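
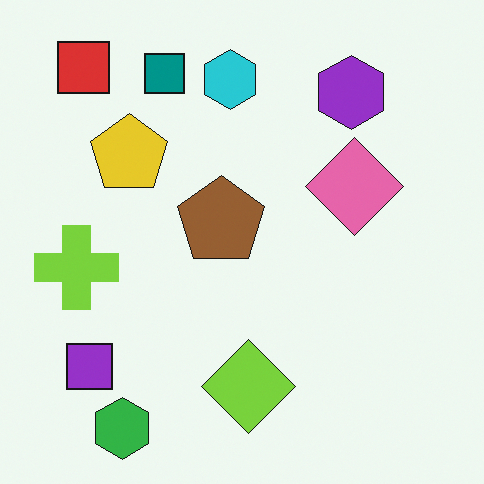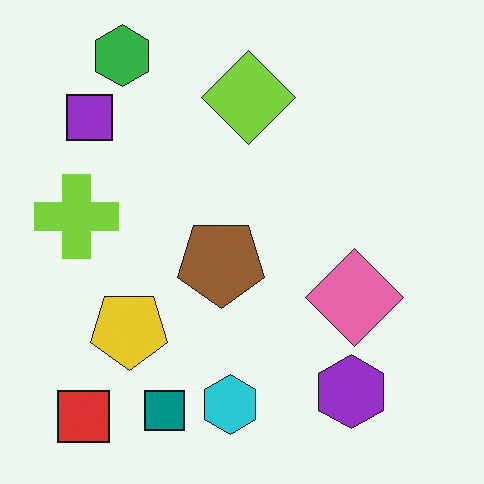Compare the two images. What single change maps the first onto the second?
The second image is the first flipped vertically (top ↔ bottom).

The green hexagon is in the bottom-left of the first image and the top-left of the second — shapes on opposite sides of the horizontal midline have swapped in a mirror flip.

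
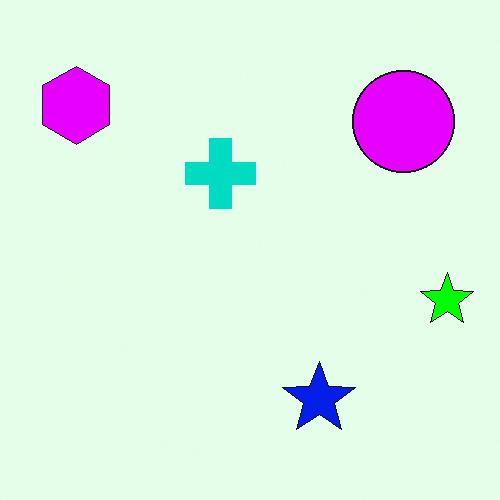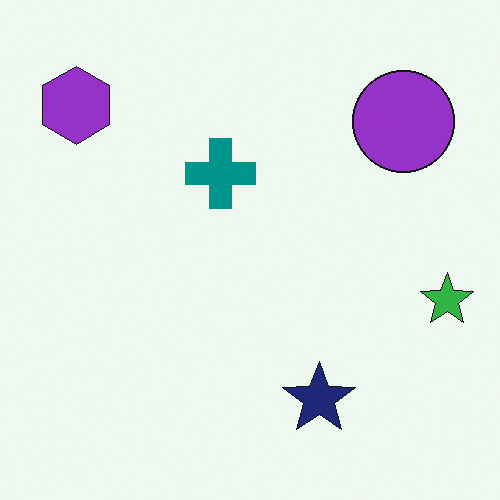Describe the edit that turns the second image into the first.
This is the original image heavily oversaturated.

All colors are more vivid — a global saturation change.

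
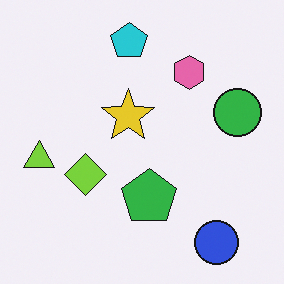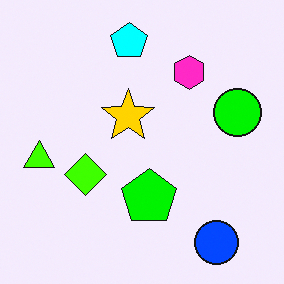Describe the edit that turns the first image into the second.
The image was heavily oversaturated.

All colors are more vivid — a global saturation change.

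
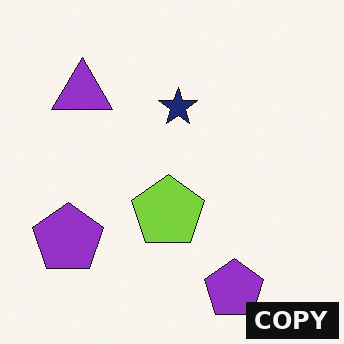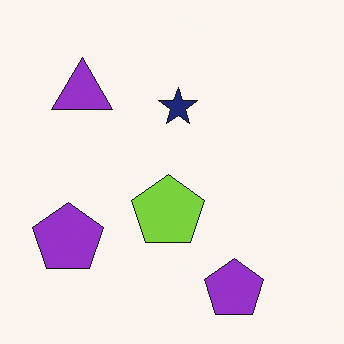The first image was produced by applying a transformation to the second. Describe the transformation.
This is the original image watermarked with the text "COPY" in the lower-right corner.

A dark label reading "COPY" appears in the lower-right corner.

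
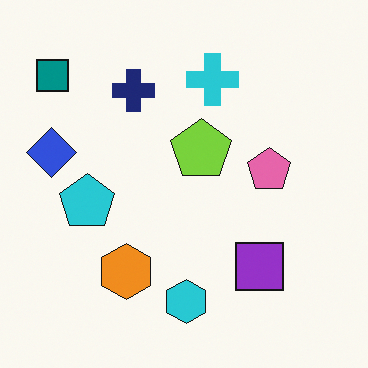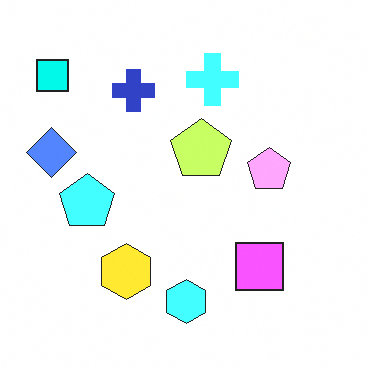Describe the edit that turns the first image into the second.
It was substantially brightened.

Every pixel — background and shapes alike — is uniformly brightened.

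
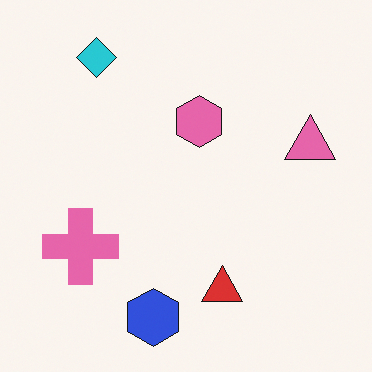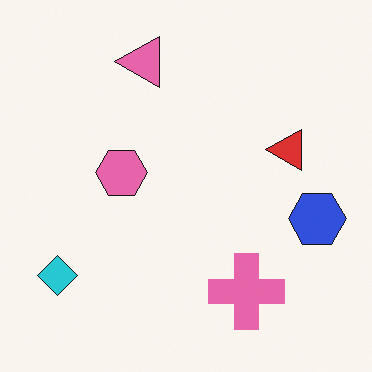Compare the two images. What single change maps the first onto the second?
The transformation is: rotated 90° counter-clockwise.

The cyan diamond sits in the top-left of the first image and the bottom-left of the second — consistent with a whole-image 90° counter-clockwise rotation.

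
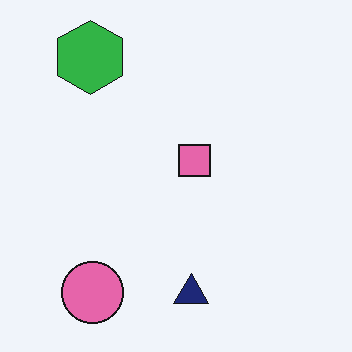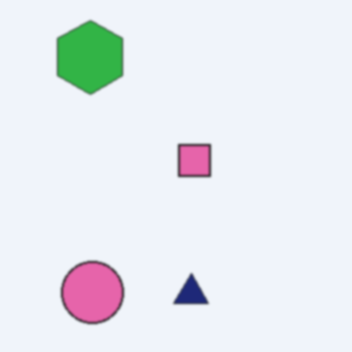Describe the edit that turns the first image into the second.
The image was lightly blurred.

Shape edges and outlines are uniformly softened across the whole image.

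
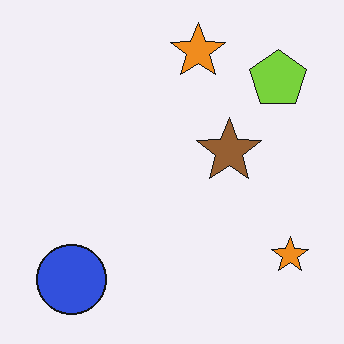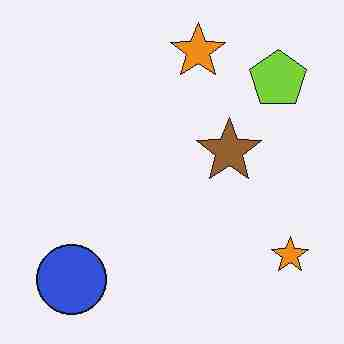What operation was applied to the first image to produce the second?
The image was heavily JPEG-compressed with obvious blocking artifacts.

Blocky 8×8 compression artifacts appear around shape edges and the flat background shows ringing — characteristic JPEG degradation.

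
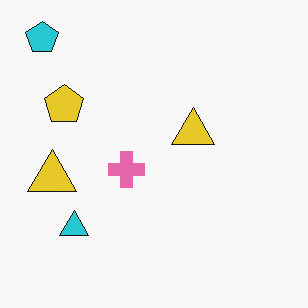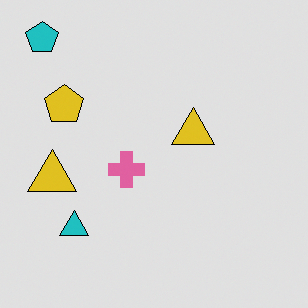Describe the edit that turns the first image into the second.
It was moderately posterized.

Each flat color has snapped to a coarser quantized level — most visibly, the near-white background has dropped to a flat grey.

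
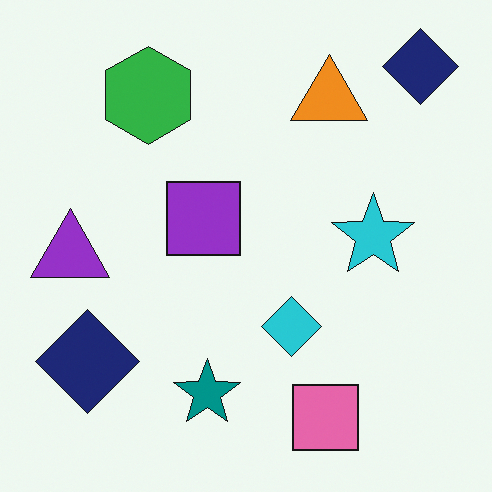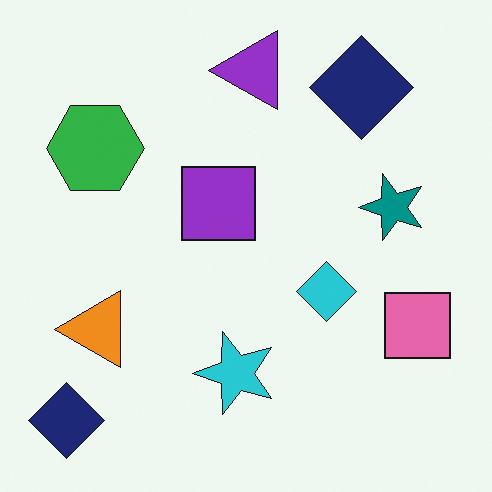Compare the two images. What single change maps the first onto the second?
The transformation is: transposed (reflected across the top-left ↔ bottom-right diagonal).

Shapes have swapped their row and column positions — what was in the top-right is now in the bottom-left — a diagonal reflection.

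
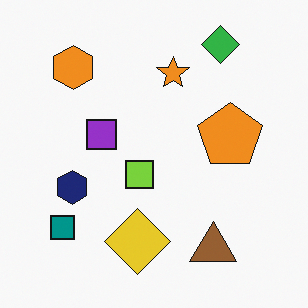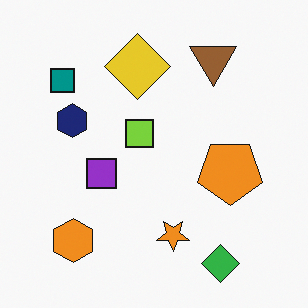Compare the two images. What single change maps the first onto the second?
Flipped vertically (top ↔ bottom).

The green diamond is in the top-right of the first image and the bottom-right of the second — shapes on opposite sides of the horizontal midline have swapped in a mirror flip.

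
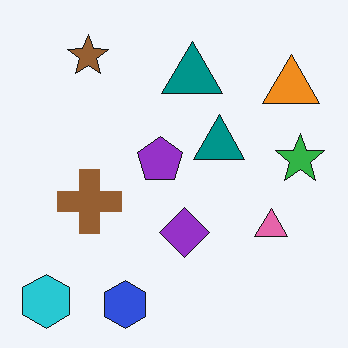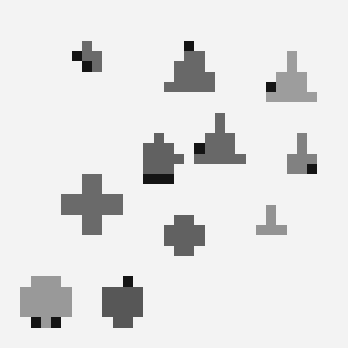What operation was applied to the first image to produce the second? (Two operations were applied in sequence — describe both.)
This is the original image converted to grayscale, then heavily pixelated into large blocks.

All color is removed — every shape is now a shade of grey. Shapes are reduced to large square blocks; fine edges and outlines are lost — a downscale-then-upscale (mosaic) effect.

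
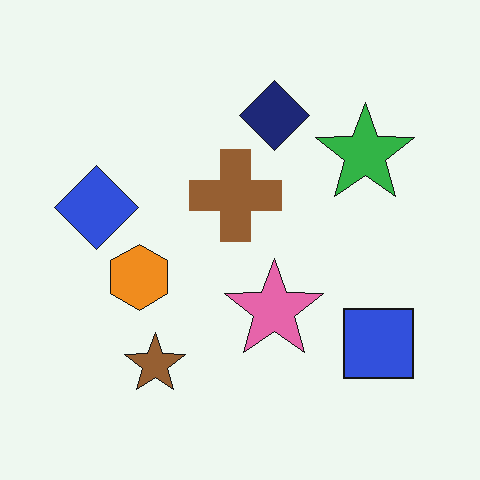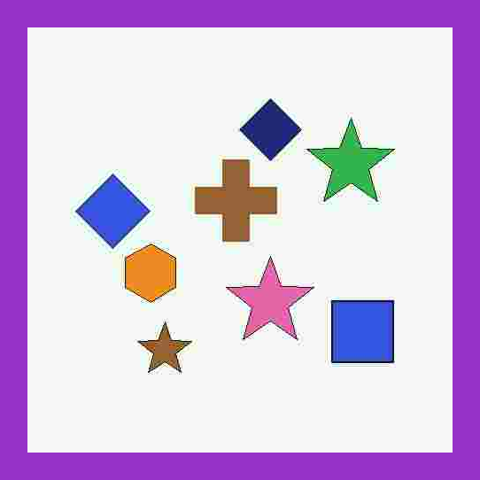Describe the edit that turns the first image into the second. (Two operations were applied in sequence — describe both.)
This is the original image degraded with heavy JPEG compression, then framed with a purple border.

Blocky 8×8 compression artifacts appear around shape edges and the flat background shows ringing — characteristic JPEG degradation. A solid purple frame runs around the edge of the second image, with the content slightly shrunk inside it.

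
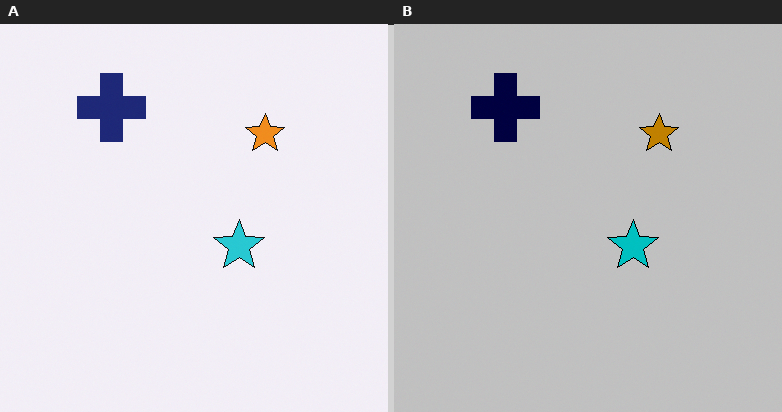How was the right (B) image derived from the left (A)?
This is the original image heavily posterized to just a handful of flat colors.

Each flat color has snapped to a coarser quantized level — most visibly, the near-white background has dropped to a flat grey.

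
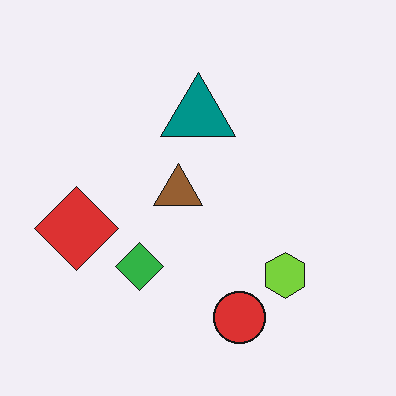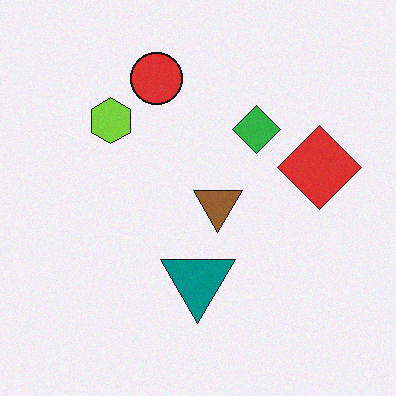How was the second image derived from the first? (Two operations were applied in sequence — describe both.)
The image was rotated 180°, then degraded with a light layer of grain.

The red circle sits in the bottom of the first image and the top of the second — consistent with a whole-image 180° rotation. Random speckle covers the whole image, including the flat background.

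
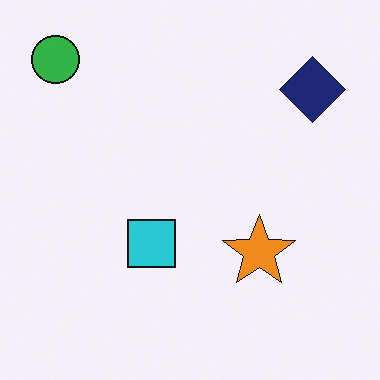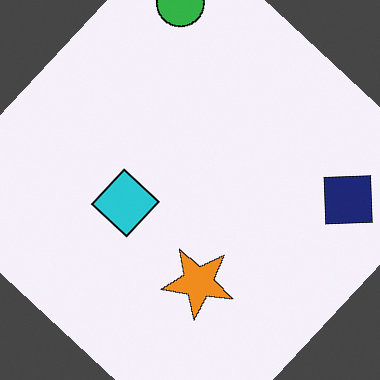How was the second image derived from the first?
This is the original image rotated clockwise by a large amount — several tens of degrees.

Every shape is tilted by the same angle and the image corners show triangular fill wedges — a whole-image rotation by a non-right angle.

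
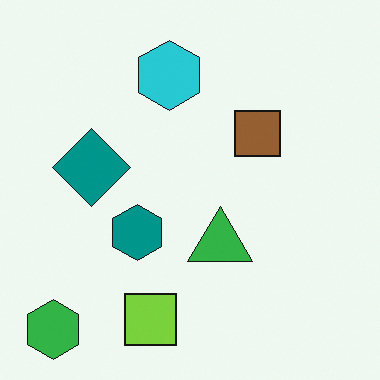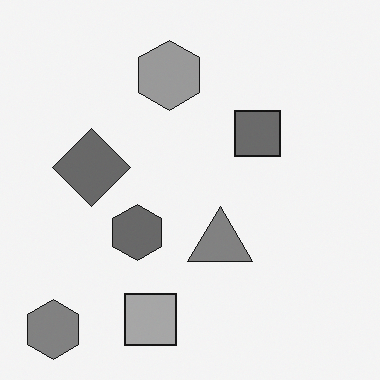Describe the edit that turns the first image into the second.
This is the original image converted to grayscale.

All color is removed — every shape is now a shade of grey.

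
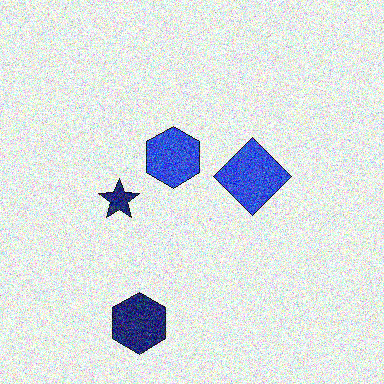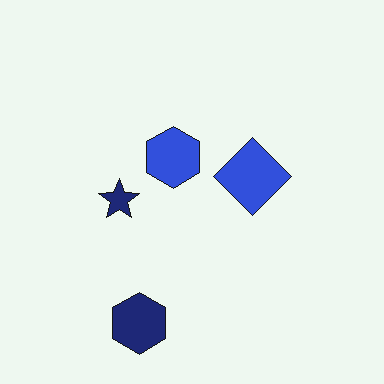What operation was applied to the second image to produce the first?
The transformation is: degraded with heavy additive noise.

Random speckle covers the whole image, including the flat background.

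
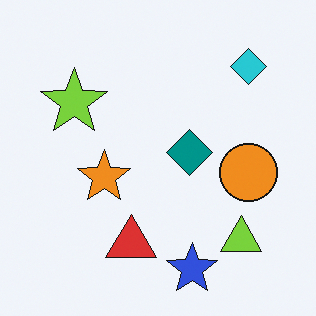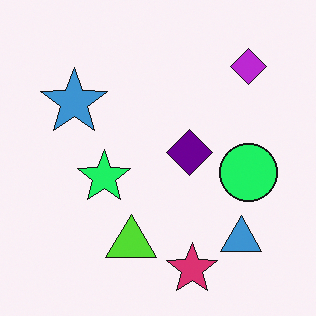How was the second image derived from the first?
It was hue-shifted by a moderate amount.

Every shape's color has rotated by the same amount around the hue wheel — a uniform hue shift.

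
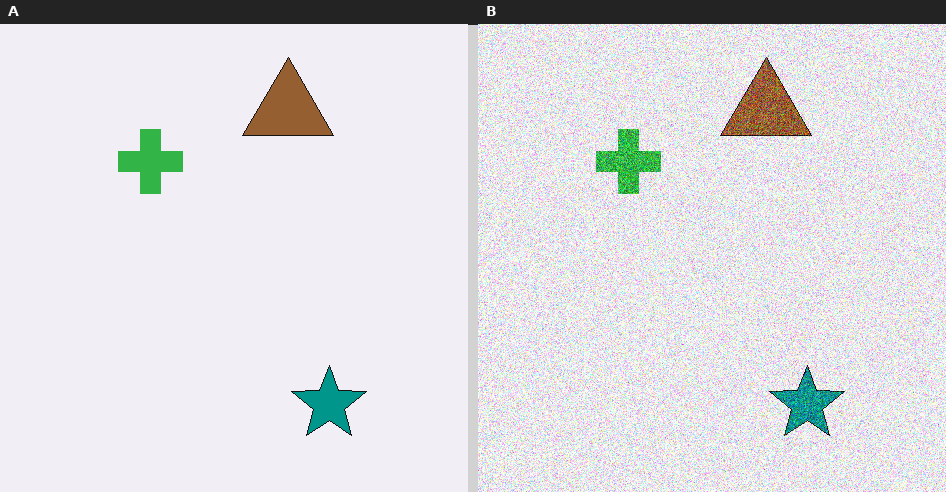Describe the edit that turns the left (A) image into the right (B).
The transformation is: degraded with a thick layer of grain.

Random speckle covers the whole image, including the flat background.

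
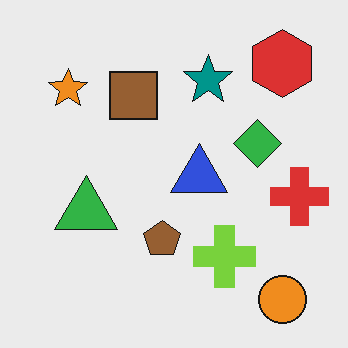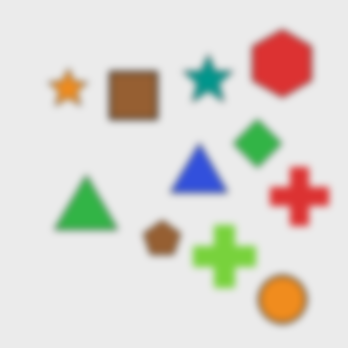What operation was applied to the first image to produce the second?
The transformation is: moderately blurred.

Shape edges and outlines are uniformly softened across the whole image.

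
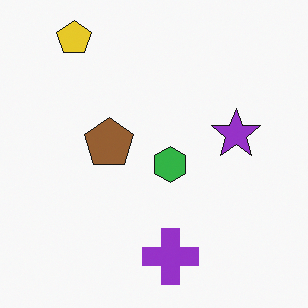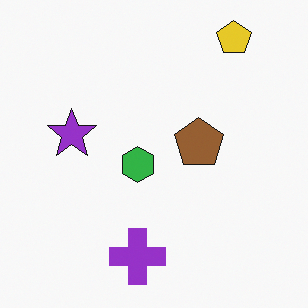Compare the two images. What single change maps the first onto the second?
It was flipped horizontally (left ↔ right).

The purple star is in the right of the first image and the left of the second — shapes on opposite sides of the vertical midline have swapped in a mirror flip.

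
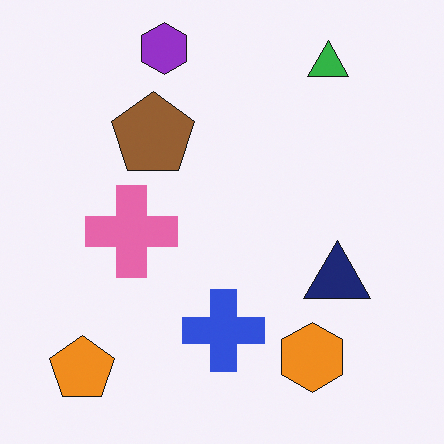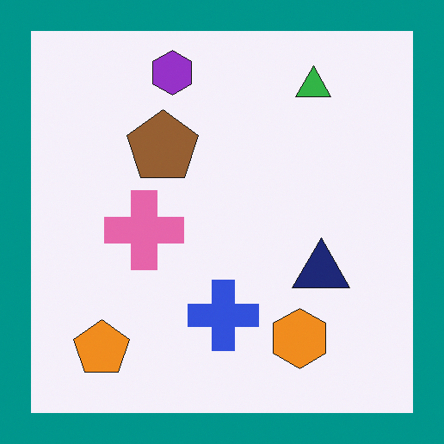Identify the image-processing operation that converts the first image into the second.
The second image is the first framed with a teal border.

A solid teal frame runs around the edge of the second image, with the content slightly shrunk inside it.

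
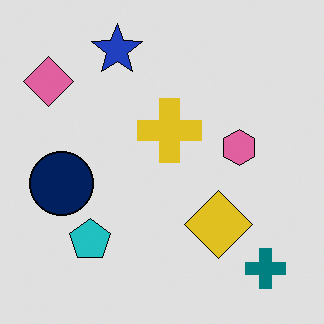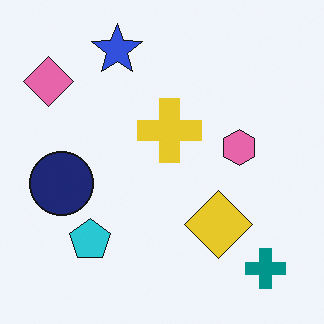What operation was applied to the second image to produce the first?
This is the original image posterized to a reduced palette.

Each flat color has snapped to a coarser quantized level — most visibly, the near-white background has dropped to a flat grey.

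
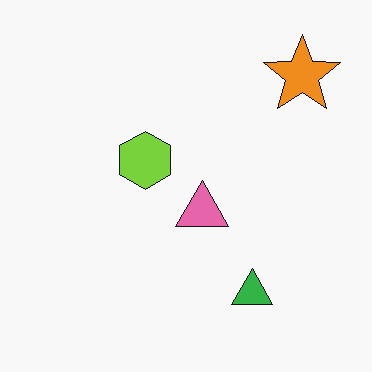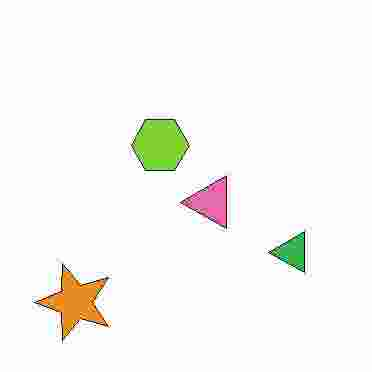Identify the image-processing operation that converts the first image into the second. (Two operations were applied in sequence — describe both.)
The second image is the first transposed (reflected across the top-left ↔ bottom-right diagonal), then degraded with heavy JPEG compression.

Shapes have swapped their row and column positions — what was in the top-right is now in the bottom-left — a diagonal reflection. Blocky 8×8 compression artifacts appear around shape edges and the flat background shows ringing — characteristic JPEG degradation.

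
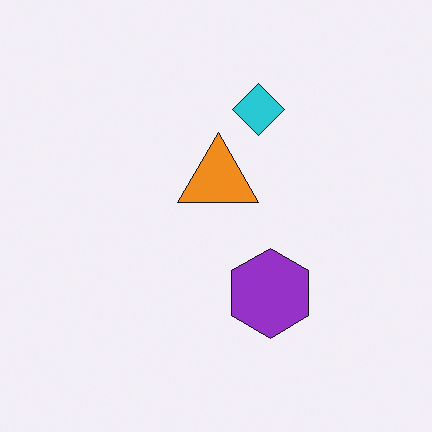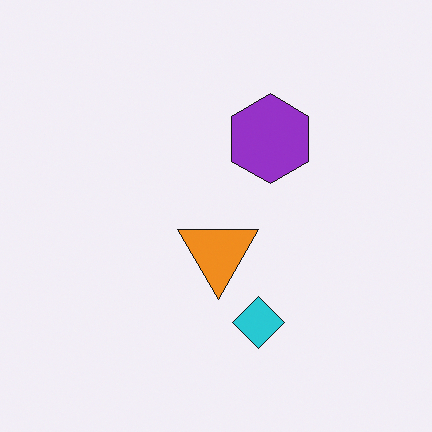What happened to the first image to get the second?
The transformation is: flipped vertically (top ↔ bottom).

The cyan diamond is in the top of the first image and the bottom of the second — shapes on opposite sides of the horizontal midline have swapped in a mirror flip.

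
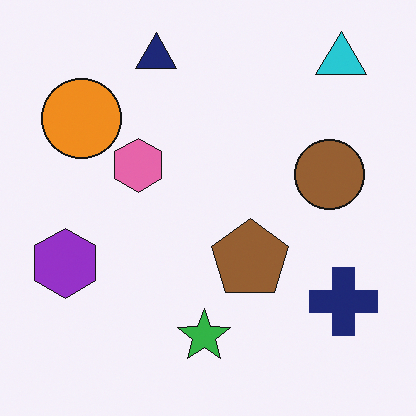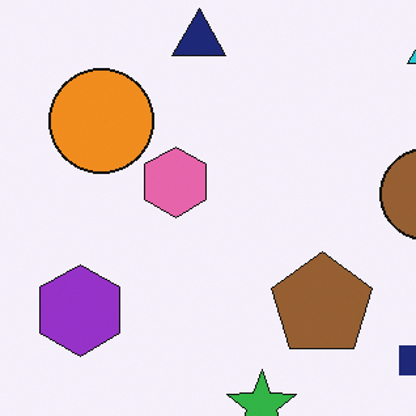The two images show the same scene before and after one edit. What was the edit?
The second image is the first cropped to a modestly smaller region and rescaled.

The visible shapes are larger and the field of view is narrower; shapes near the original edges may be partly or wholly outside the frame — a crop-and-rescale.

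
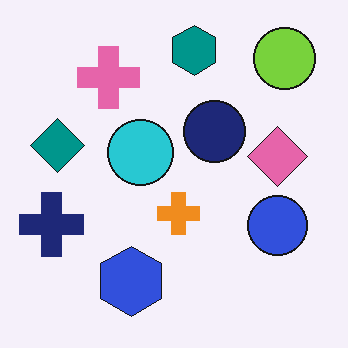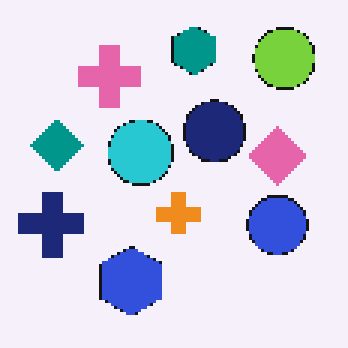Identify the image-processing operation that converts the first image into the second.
This is the original image mildly pixelated.

Shapes are reduced to large square blocks; fine edges and outlines are lost — a downscale-then-upscale (mosaic) effect.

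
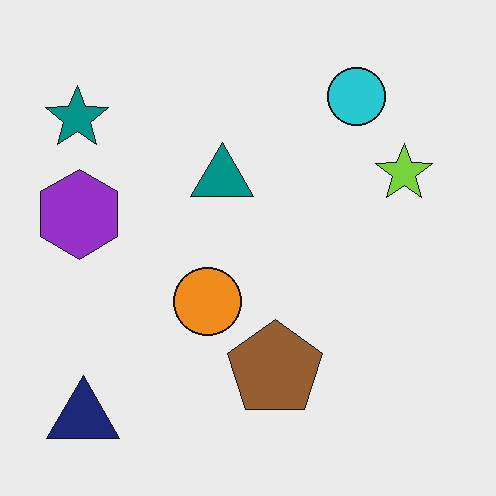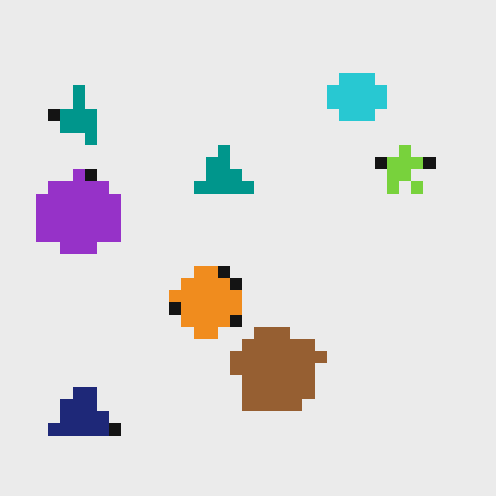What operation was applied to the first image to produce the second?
The transformation is: coarsely pixelated.

Shapes are reduced to large square blocks; fine edges and outlines are lost — a downscale-then-upscale (mosaic) effect.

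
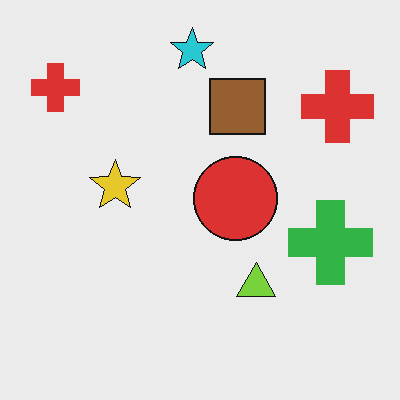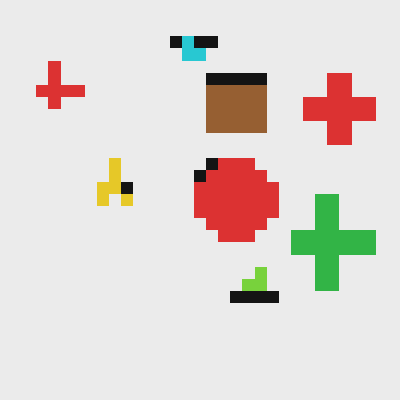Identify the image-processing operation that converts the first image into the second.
The image was heavily pixelated into large blocks.

Shapes are reduced to large square blocks; fine edges and outlines are lost — a downscale-then-upscale (mosaic) effect.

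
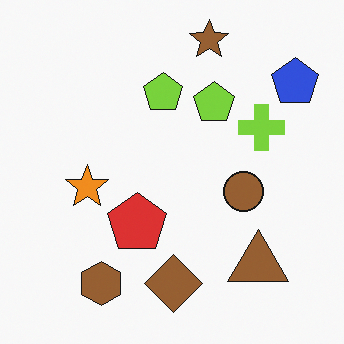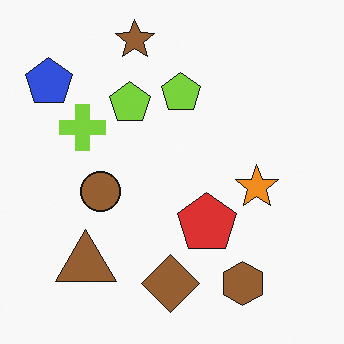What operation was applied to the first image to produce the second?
This is the original image flipped horizontally (left ↔ right).

The blue pentagon is in the top-right of the first image and the top-left of the second — shapes on opposite sides of the vertical midline have swapped in a mirror flip.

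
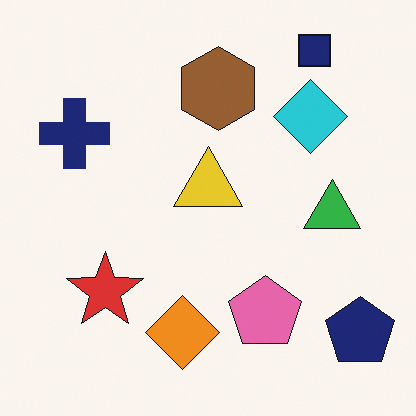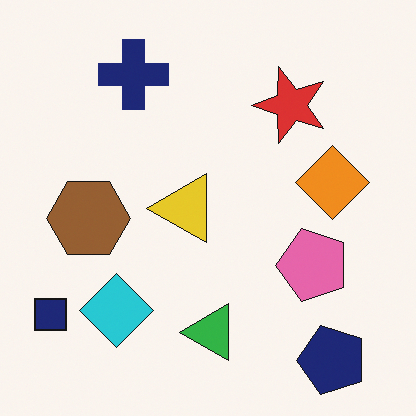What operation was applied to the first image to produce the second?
The second image is the first transposed (reflected across the top-left ↔ bottom-right diagonal).

Shapes have swapped their row and column positions — what was in the top-right is now in the bottom-left — a diagonal reflection.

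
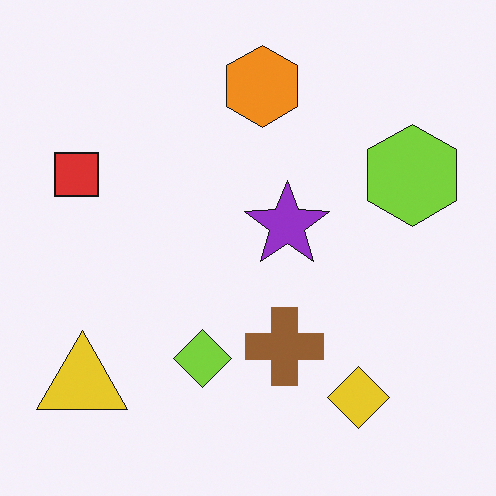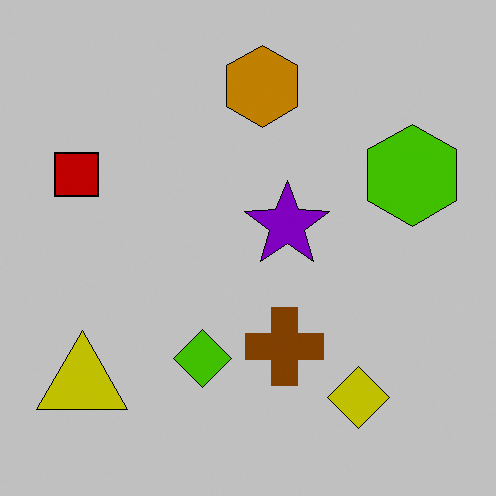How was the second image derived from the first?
The transformation is: heavily posterized to just a handful of flat colors.

Each flat color has snapped to a coarser quantized level — most visibly, the near-white background has dropped to a flat grey.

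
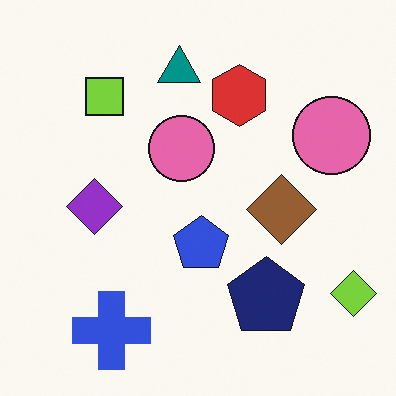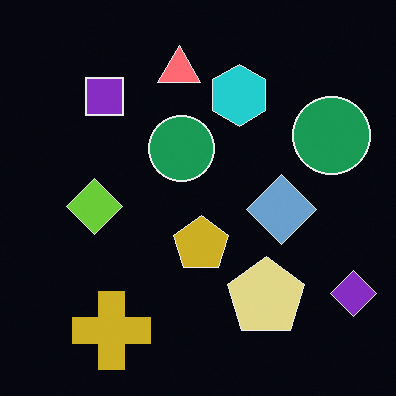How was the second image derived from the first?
The image was color-inverted (negative).

The light background has become dark and every shape's color is its complement — a photographic negative.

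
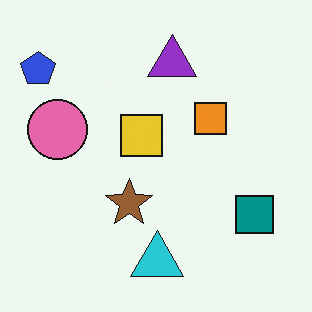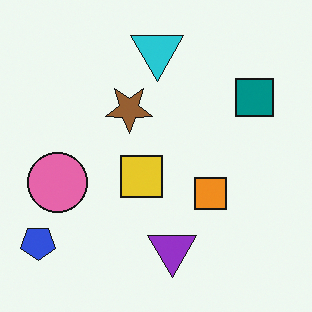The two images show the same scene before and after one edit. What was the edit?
The transformation is: flipped vertically (top ↔ bottom).

The cyan triangle is in the bottom of the first image and the top of the second — shapes on opposite sides of the horizontal midline have swapped in a mirror flip.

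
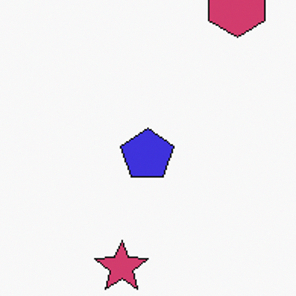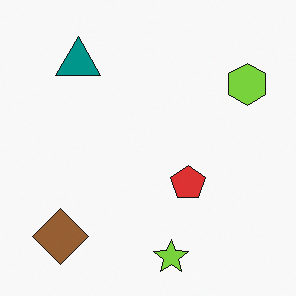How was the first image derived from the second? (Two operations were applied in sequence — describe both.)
It was hue-shifted through roughly half the color wheel, then cropped to a modestly smaller region and rescaled.

Every shape's color has rotated by the same amount around the hue wheel — a uniform hue shift. The visible shapes are larger and the field of view is narrower; shapes near the original edges may be partly or wholly outside the frame — a crop-and-rescale.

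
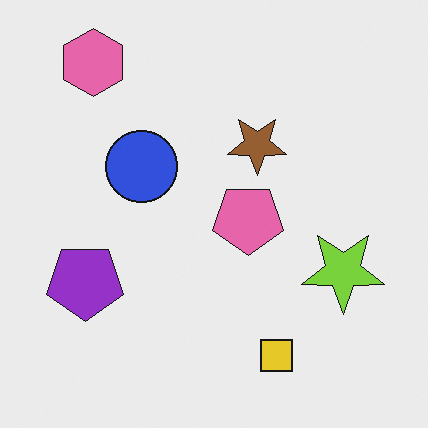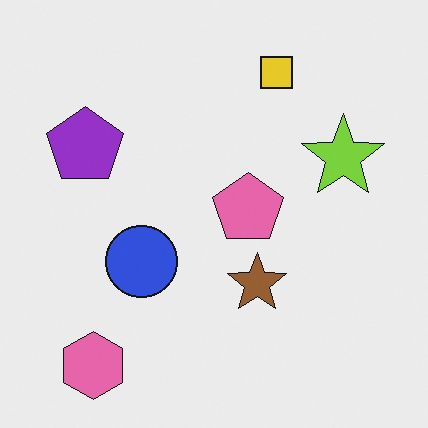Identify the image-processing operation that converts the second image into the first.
This is the original image flipped vertically (top ↔ bottom).

The pink hexagon is in the bottom-left of the second image and the top-left of the first — shapes on opposite sides of the horizontal midline have swapped in a mirror flip.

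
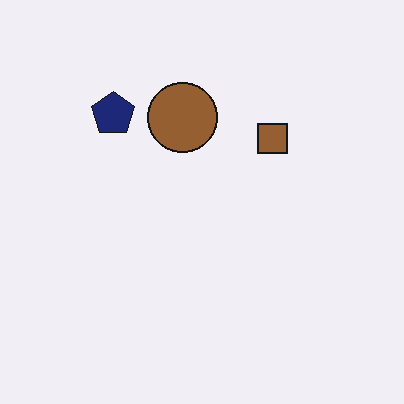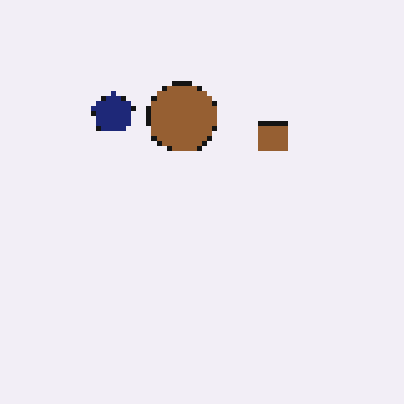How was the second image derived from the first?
The transformation is: mildly pixelated.

Shapes are reduced to large square blocks; fine edges and outlines are lost — a downscale-then-upscale (mosaic) effect.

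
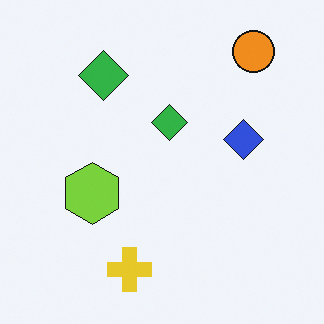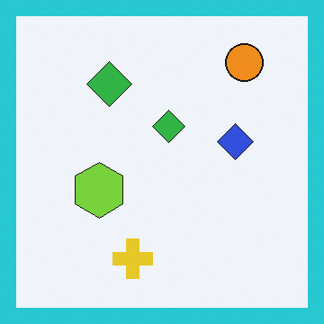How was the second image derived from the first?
This is the original image framed with a cyan border.

A solid cyan frame runs around the edge of the second image, with the content slightly shrunk inside it.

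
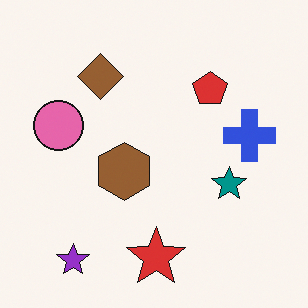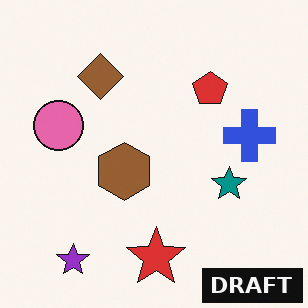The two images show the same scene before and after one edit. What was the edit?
This is the original image watermarked with the text "DRAFT" in the lower-right corner.

A dark label reading "DRAFT" appears in the lower-right corner.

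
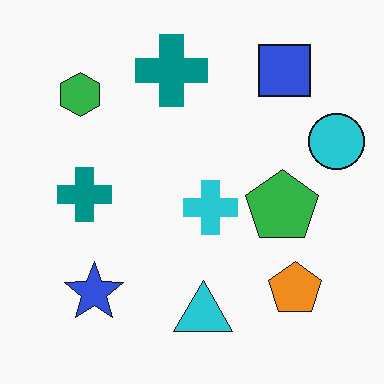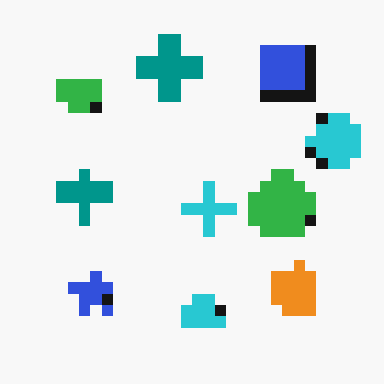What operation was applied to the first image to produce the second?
It was heavily pixelated into large blocks.

Shapes are reduced to large square blocks; fine edges and outlines are lost — a downscale-then-upscale (mosaic) effect.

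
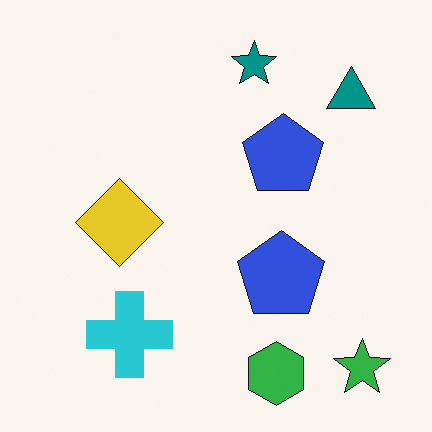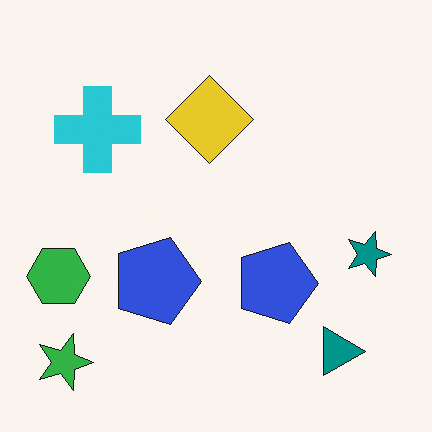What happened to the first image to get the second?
The transformation is: rotated 90° clockwise.

The green star sits in the bottom-right of the first image and the bottom-left of the second — consistent with a whole-image 90° clockwise rotation.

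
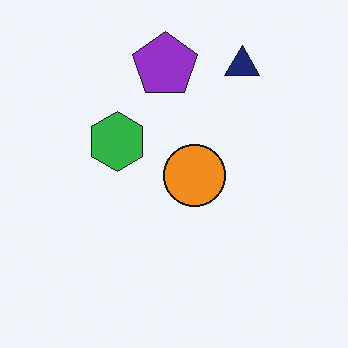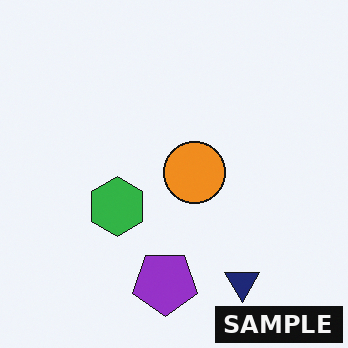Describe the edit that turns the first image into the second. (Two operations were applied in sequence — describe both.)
Flipped vertically (top ↔ bottom), then watermarked with the text "SAMPLE" in the lower-right corner.

The navy triangle is in the top-right of the first image and the bottom-right of the second — shapes on opposite sides of the horizontal midline have swapped in a mirror flip. A dark label reading "SAMPLE" appears in the lower-right corner.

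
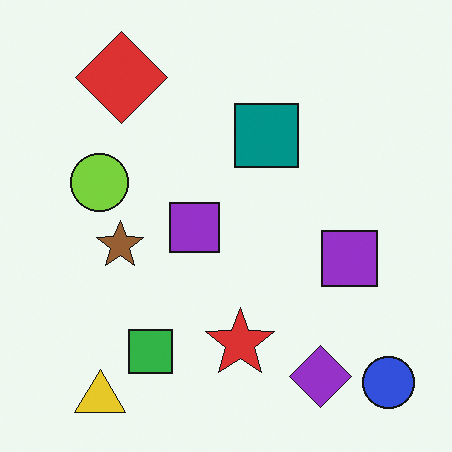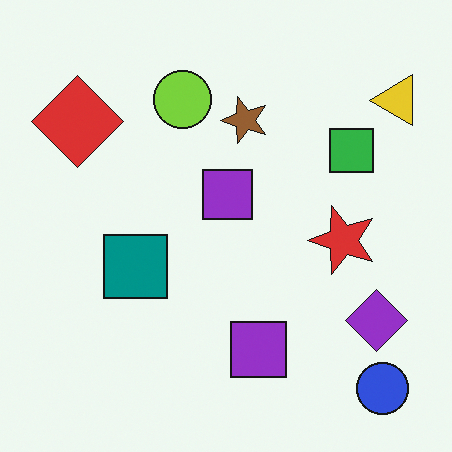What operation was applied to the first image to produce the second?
The second image is the first transposed (reflected across the top-left ↔ bottom-right diagonal).

Shapes have swapped their row and column positions — what was in the top-right is now in the bottom-left — a diagonal reflection.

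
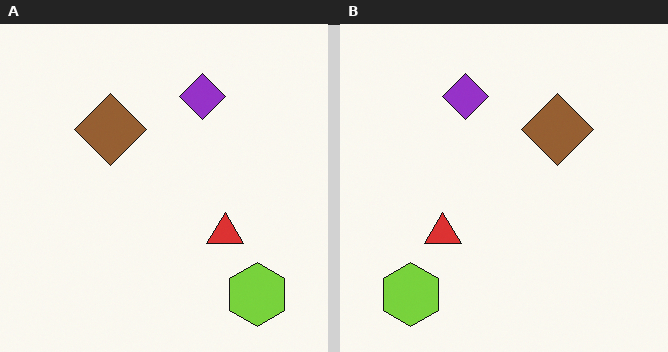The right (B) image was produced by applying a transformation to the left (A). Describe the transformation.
The image was flipped horizontally (left ↔ right).

The lime hexagon is in the bottom-right of the left (A) image and the bottom-left of the right (B) — shapes on opposite sides of the vertical midline have swapped in a mirror flip.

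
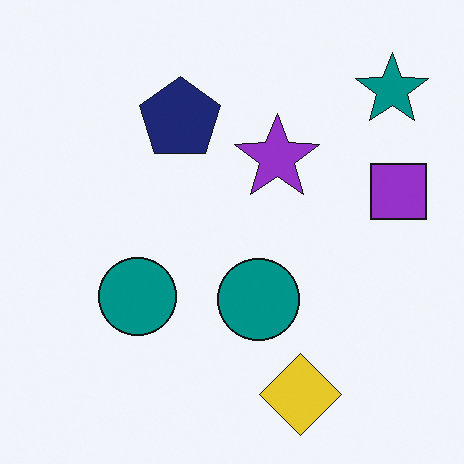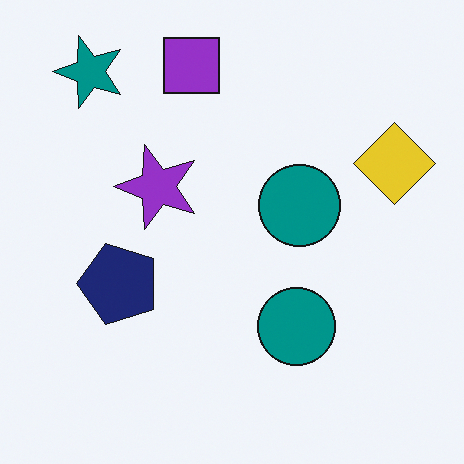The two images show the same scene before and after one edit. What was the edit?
The image was rotated 90° counter-clockwise.

The teal star sits in the top-right of the first image and the top-left of the second — consistent with a whole-image 90° counter-clockwise rotation.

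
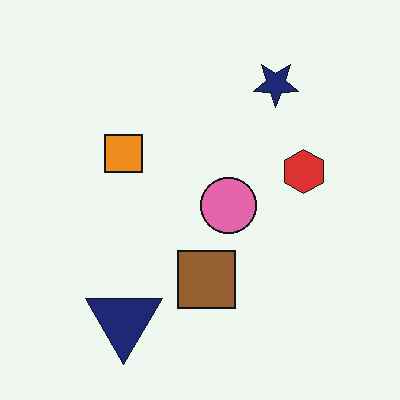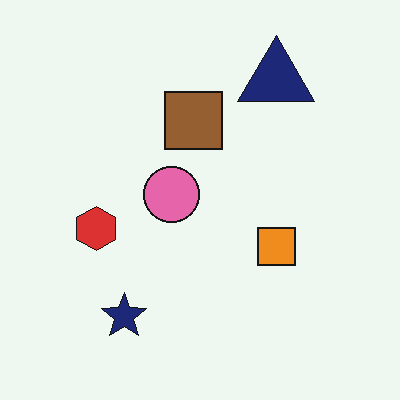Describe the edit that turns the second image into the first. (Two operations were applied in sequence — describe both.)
The first image is the second given moderate JPEG compression, then rotated 180°.

Blocky 8×8 compression artifacts appear around shape edges and the flat background shows ringing — characteristic JPEG degradation. The navy triangle sits in the top-right of the second image and the bottom-left of the first — consistent with a whole-image 180° rotation.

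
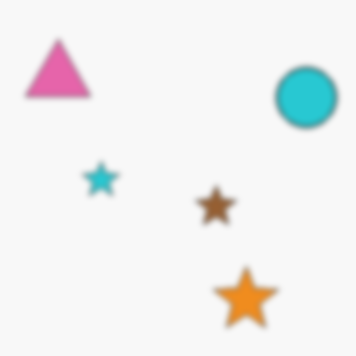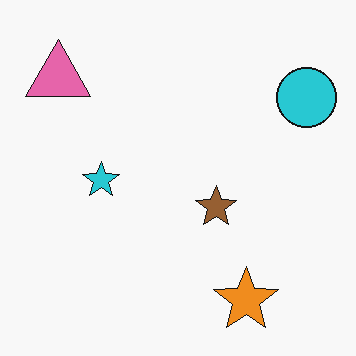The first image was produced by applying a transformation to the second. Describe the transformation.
This is the original image moderately blurred.

Shape edges and outlines are uniformly softened across the whole image.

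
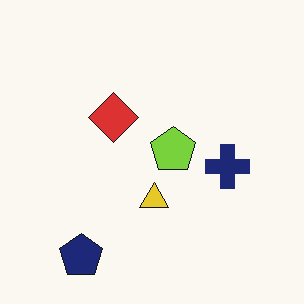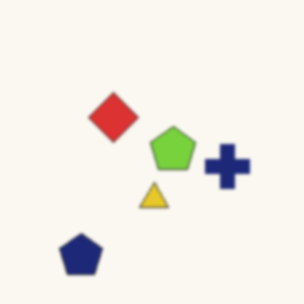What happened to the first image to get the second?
The second image is the first slightly softened.

Shape edges and outlines are uniformly softened across the whole image.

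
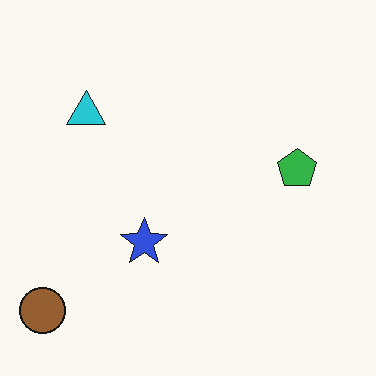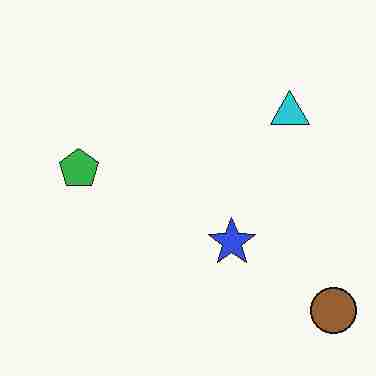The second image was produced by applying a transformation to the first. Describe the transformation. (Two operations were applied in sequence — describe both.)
The image was flipped horizontally (left ↔ right), then heavily JPEG-compressed with obvious blocking artifacts.

The brown circle is in the bottom-left of the first image and the bottom-right of the second — shapes on opposite sides of the vertical midline have swapped in a mirror flip. Blocky 8×8 compression artifacts appear around shape edges and the flat background shows ringing — characteristic JPEG degradation.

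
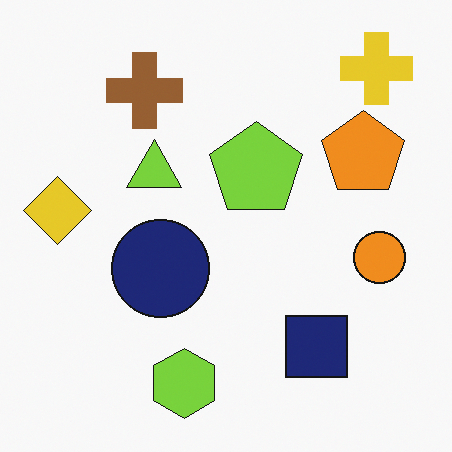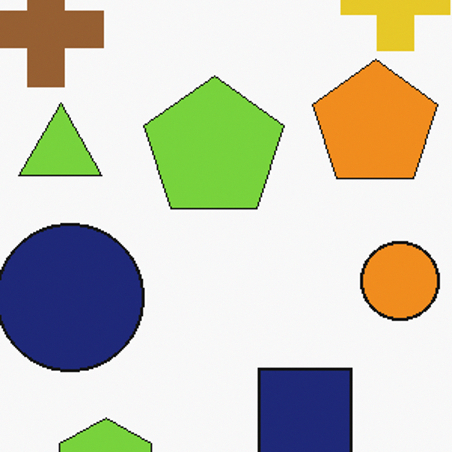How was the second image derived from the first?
It was cropped slightly and scaled back up.

The visible shapes are larger and the field of view is narrower; shapes near the original edges may be partly or wholly outside the frame — a crop-and-rescale.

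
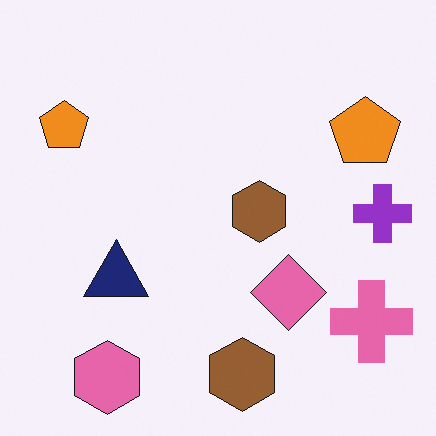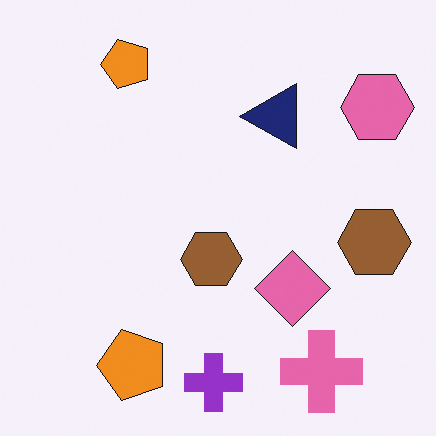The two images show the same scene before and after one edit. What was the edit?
The second image is the first transposed (reflected across the top-left ↔ bottom-right diagonal).

Shapes have swapped their row and column positions — what was in the top-right is now in the bottom-left — a diagonal reflection.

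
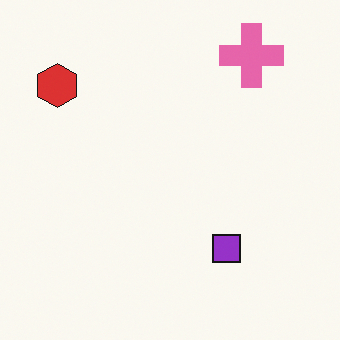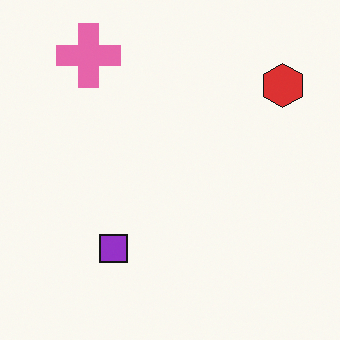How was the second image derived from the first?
It was flipped horizontally (left ↔ right).

The red hexagon is in the top-left of the first image and the top-right of the second — shapes on opposite sides of the vertical midline have swapped in a mirror flip.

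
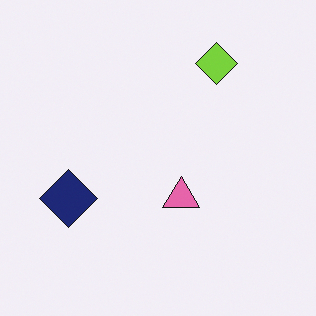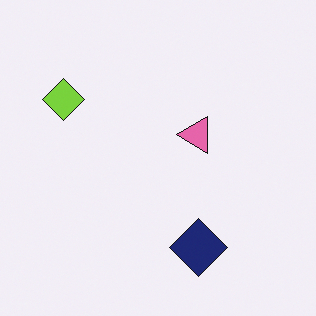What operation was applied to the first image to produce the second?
It was rotated 90° counter-clockwise.

The lime diamond sits in the top-right of the first image and the top-left of the second — consistent with a whole-image 90° counter-clockwise rotation.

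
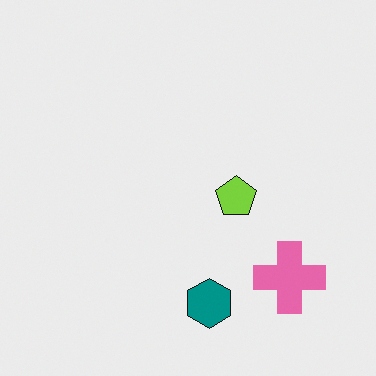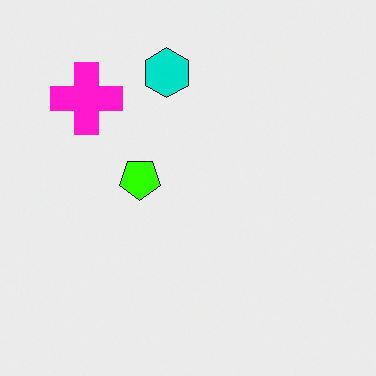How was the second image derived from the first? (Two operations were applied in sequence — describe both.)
This is the original image heavily oversaturated, then rotated 180°.

All colors are more vivid — a global saturation change. The pink cross sits in the bottom-right of the first image and the top-left of the second — consistent with a whole-image 180° rotation.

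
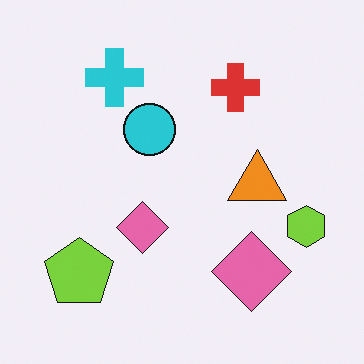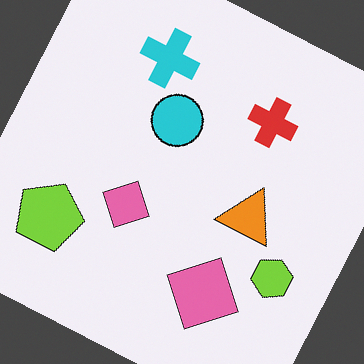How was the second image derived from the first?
Rotated clockwise by a clearly visible amount.

Every shape is tilted by the same angle and the image corners show triangular fill wedges — a whole-image rotation by a non-right angle.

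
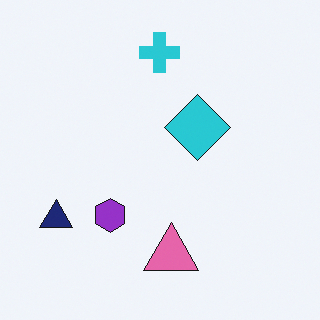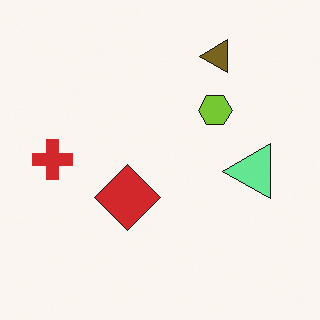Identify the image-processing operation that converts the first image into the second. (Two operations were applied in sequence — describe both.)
This is the original image hue-shifted by a large amount, then transposed (reflected across the top-left ↔ bottom-right diagonal).

Every shape's color has rotated by the same amount around the hue wheel — a uniform hue shift. Shapes have swapped their row and column positions — what was in the top-right is now in the bottom-left — a diagonal reflection.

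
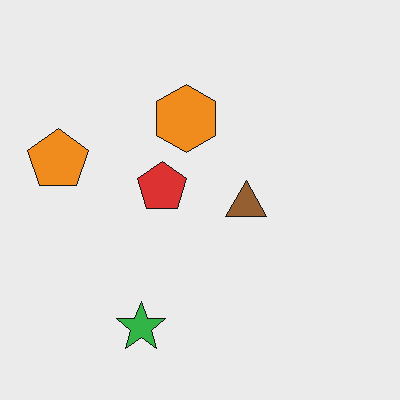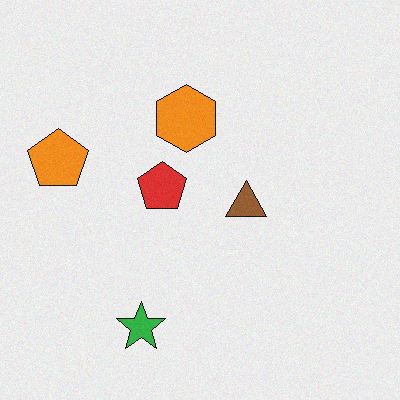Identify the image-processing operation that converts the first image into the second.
The image was degraded with a light layer of grain.

Random speckle covers the whole image, including the flat background.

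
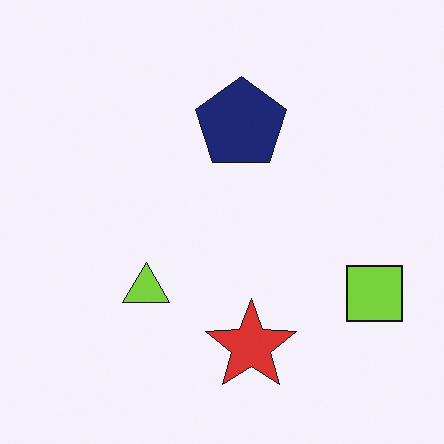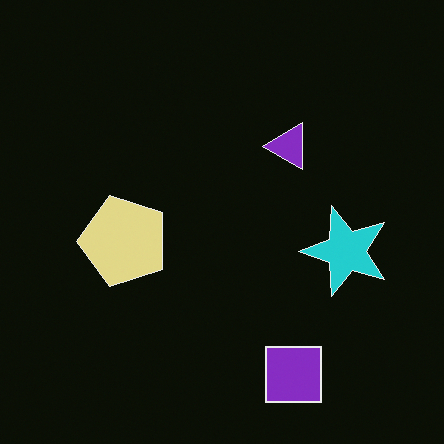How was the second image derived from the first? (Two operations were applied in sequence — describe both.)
Color-inverted (negative), then transposed (reflected across the top-left ↔ bottom-right diagonal).

The light background has become dark and every shape's color is its complement — a photographic negative. Shapes have swapped their row and column positions — what was in the top-right is now in the bottom-left — a diagonal reflection.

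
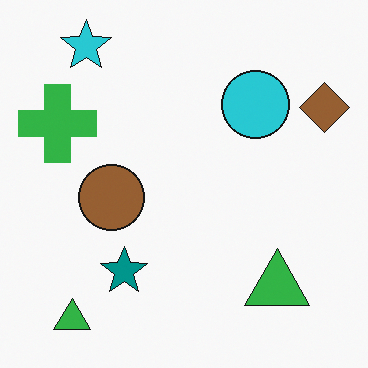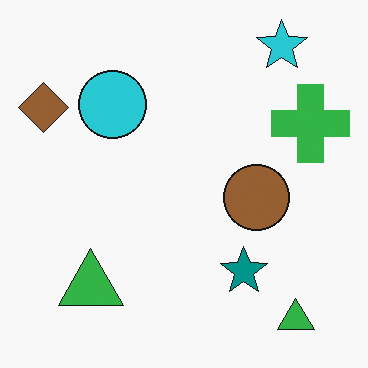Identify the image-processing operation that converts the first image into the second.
This is the original image flipped horizontally (left ↔ right).

The brown diamond is in the top-right of the first image and the top-left of the second — shapes on opposite sides of the vertical midline have swapped in a mirror flip.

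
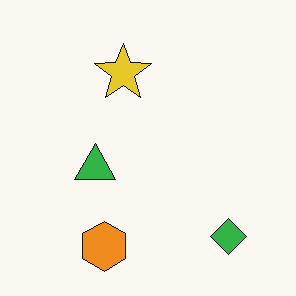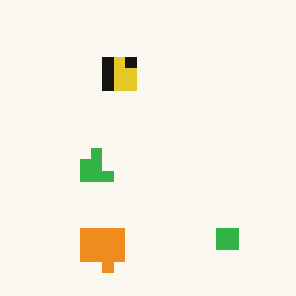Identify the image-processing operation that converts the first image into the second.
Coarsely pixelated.

Shapes are reduced to large square blocks; fine edges and outlines are lost — a downscale-then-upscale (mosaic) effect.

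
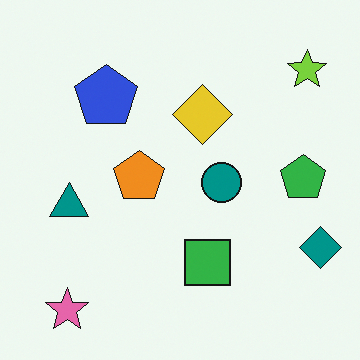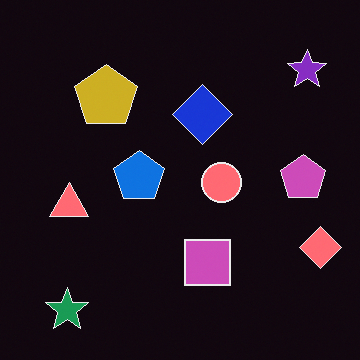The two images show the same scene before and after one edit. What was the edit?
This is the original image color-inverted (negative).

The light background has become dark and every shape's color is its complement — a photographic negative.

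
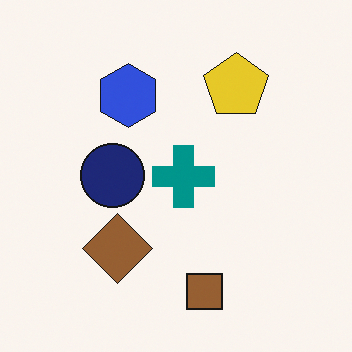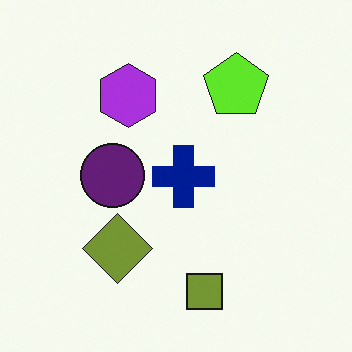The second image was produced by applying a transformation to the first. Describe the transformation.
This is the original image hue-shifted by a small amount.

Every shape's color has rotated by the same amount around the hue wheel — a uniform hue shift.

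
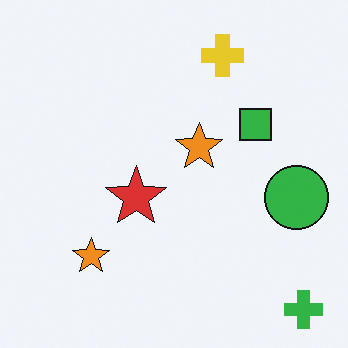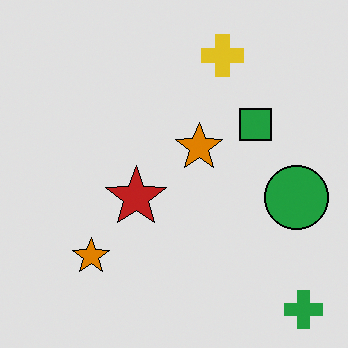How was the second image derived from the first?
This is the original image posterized to a reduced palette.

Each flat color has snapped to a coarser quantized level — most visibly, the near-white background has dropped to a flat grey.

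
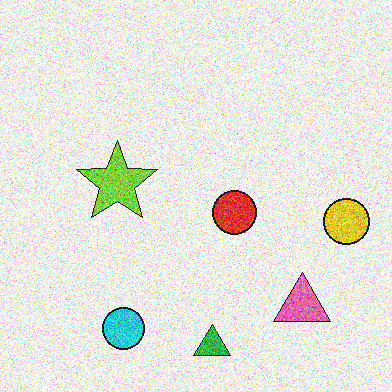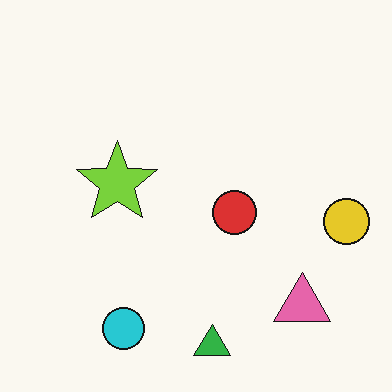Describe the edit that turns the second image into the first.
The transformation is: degraded with a thick layer of grain.

Random speckle covers the whole image, including the flat background.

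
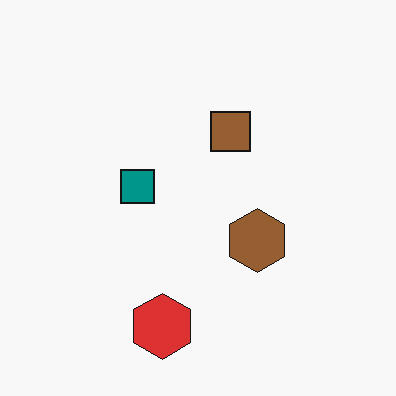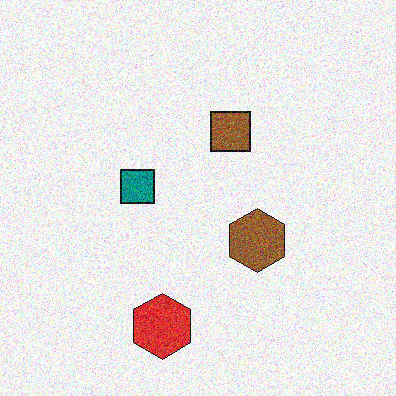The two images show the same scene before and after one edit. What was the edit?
The image was degraded with heavy additive noise.

Random speckle covers the whole image, including the flat background.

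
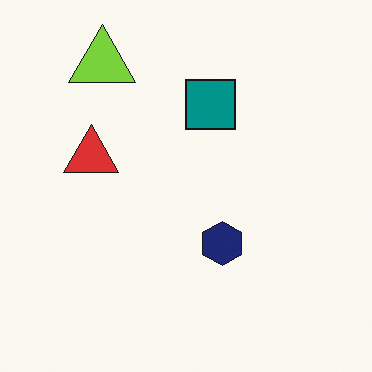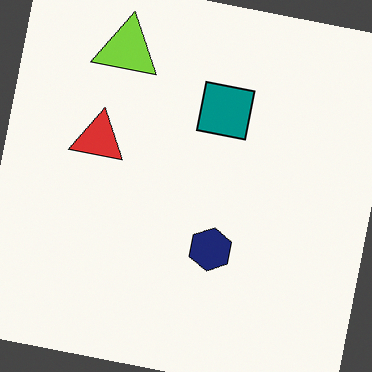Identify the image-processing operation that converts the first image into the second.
Rotated clockwise by a small amount.

Every shape is tilted by the same angle and the image corners show triangular fill wedges — a whole-image rotation by a non-right angle.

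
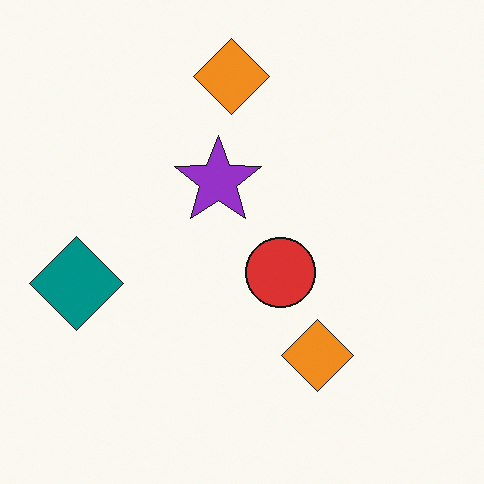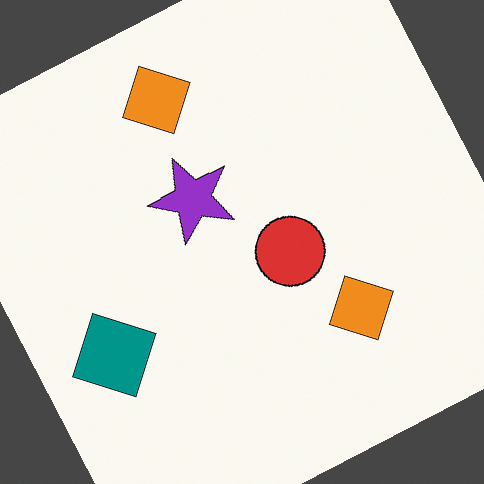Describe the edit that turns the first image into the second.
The transformation is: rotated counter-clockwise by a clearly visible amount.

Every shape is tilted by the same angle and the image corners show triangular fill wedges — a whole-image rotation by a non-right angle.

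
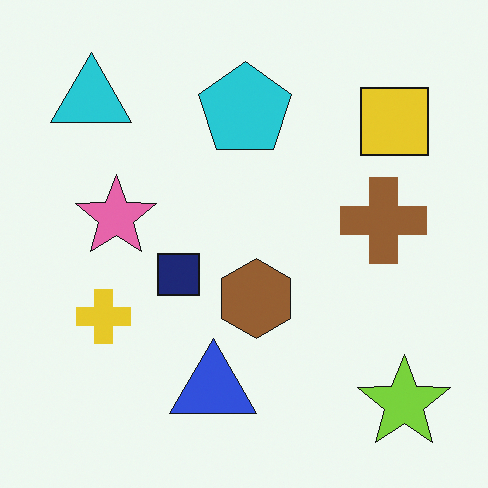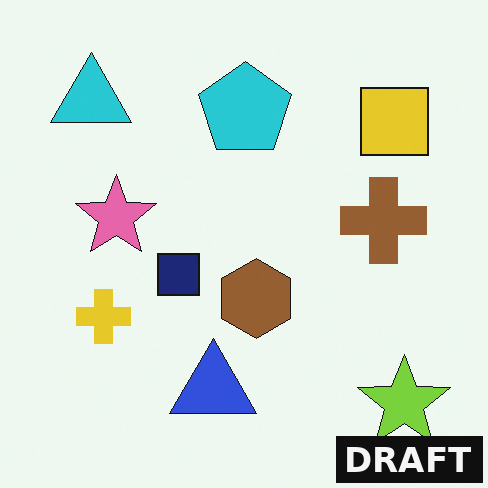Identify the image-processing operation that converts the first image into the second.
The second image is the first watermarked with the text "DRAFT" in the lower-right corner.

A dark label reading "DRAFT" appears in the lower-right corner.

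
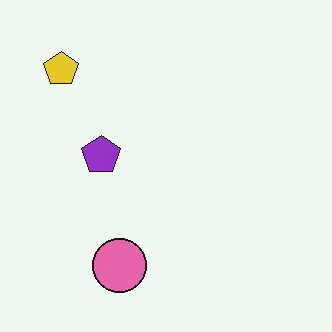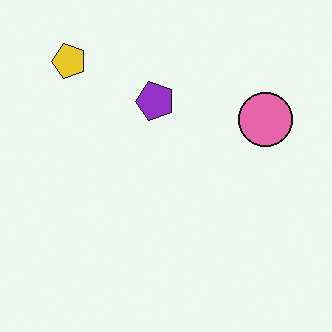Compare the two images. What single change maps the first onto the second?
It was transposed (reflected across the top-left ↔ bottom-right diagonal).

Shapes have swapped their row and column positions — what was in the top-right is now in the bottom-left — a diagonal reflection.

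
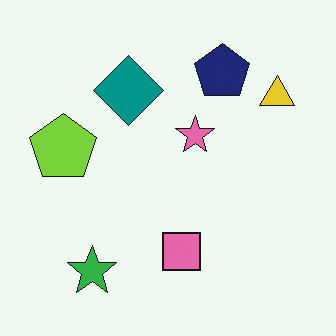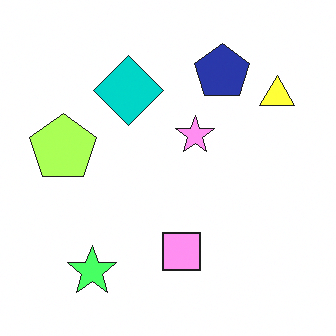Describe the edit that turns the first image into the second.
The second image is the first substantially brightened.

Every pixel — background and shapes alike — is uniformly brightened.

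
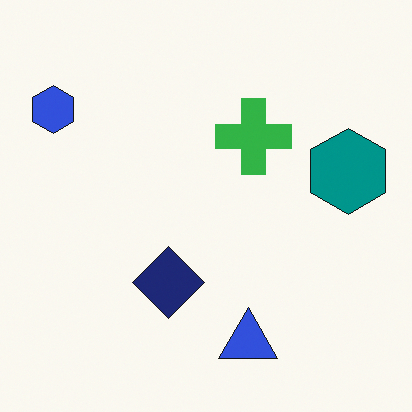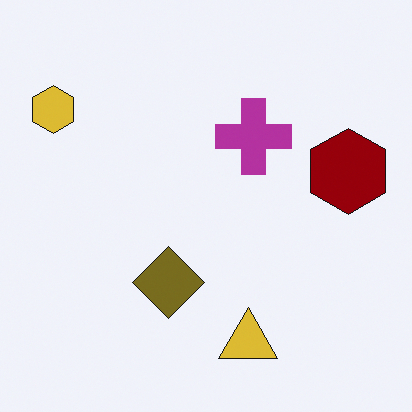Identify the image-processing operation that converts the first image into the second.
The second image is the first hue-shifted through roughly half the color wheel.

Every shape's color has rotated by the same amount around the hue wheel — a uniform hue shift.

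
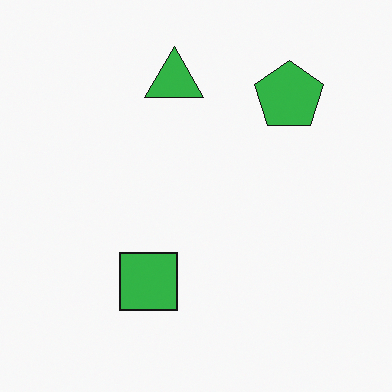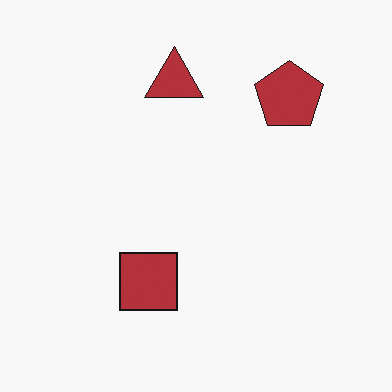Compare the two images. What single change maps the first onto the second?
The transformation is: hue-shifted through roughly half the color wheel.

Every shape's color has rotated by the same amount around the hue wheel — a uniform hue shift.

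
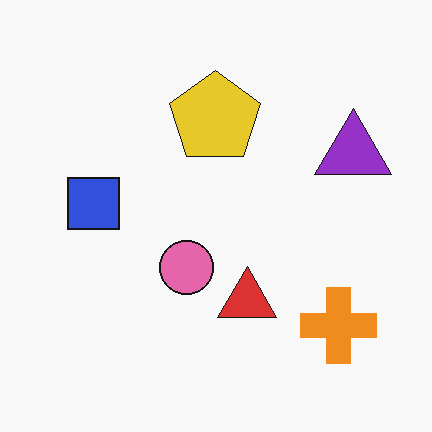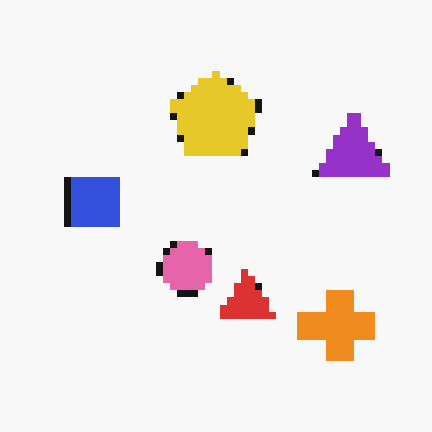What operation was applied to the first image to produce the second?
The second image is the first moderately pixelated.

Shapes are reduced to large square blocks; fine edges and outlines are lost — a downscale-then-upscale (mosaic) effect.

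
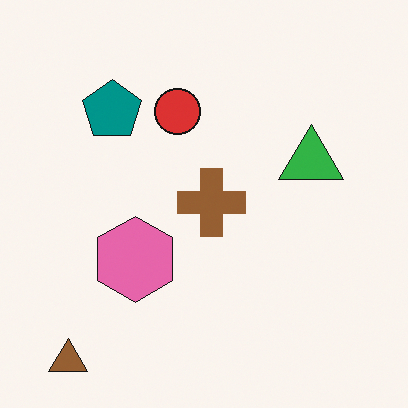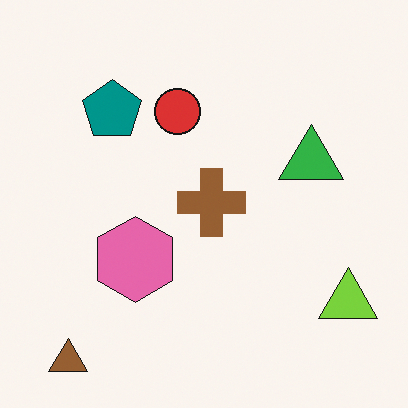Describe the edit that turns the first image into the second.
This is the original image overlaid with an additional lime triangle.

A lime triangle appears in the second image that is absent from the first.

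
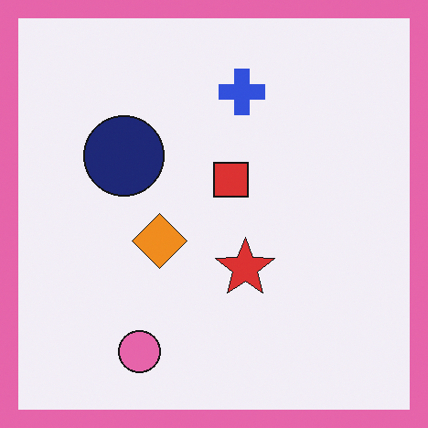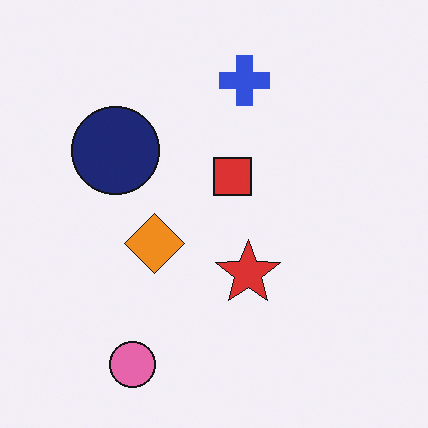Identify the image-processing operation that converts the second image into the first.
Framed with a pink border.

A solid pink frame runs around the edge of the first image, with the content slightly shrunk inside it.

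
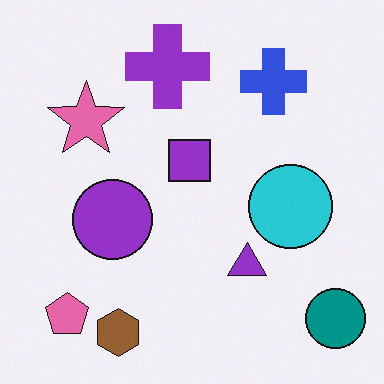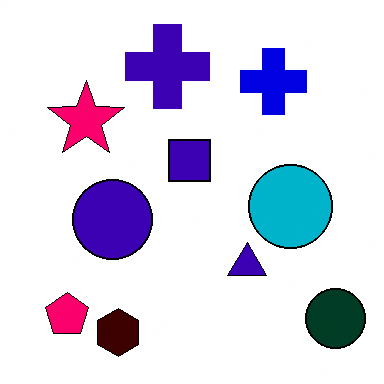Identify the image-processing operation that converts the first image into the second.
It was given much higher contrast.

Tones are pushed away from mid-grey across the whole image — a global contrast change.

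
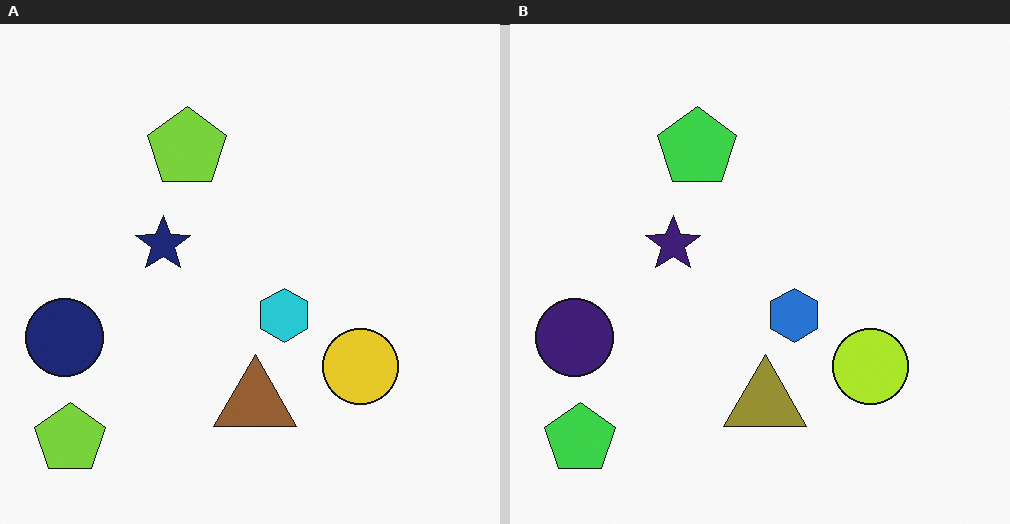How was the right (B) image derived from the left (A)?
The transformation is: hue-shifted by a small amount.

Every shape's color has rotated by the same amount around the hue wheel — a uniform hue shift.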